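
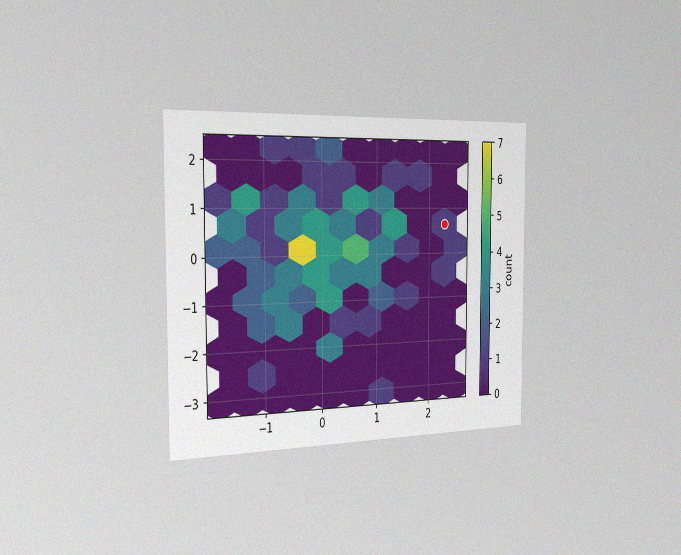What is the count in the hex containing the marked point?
The chart is viewed slightly from the left, with some photo noise. The marked hex reads 1 on the colorbar.

1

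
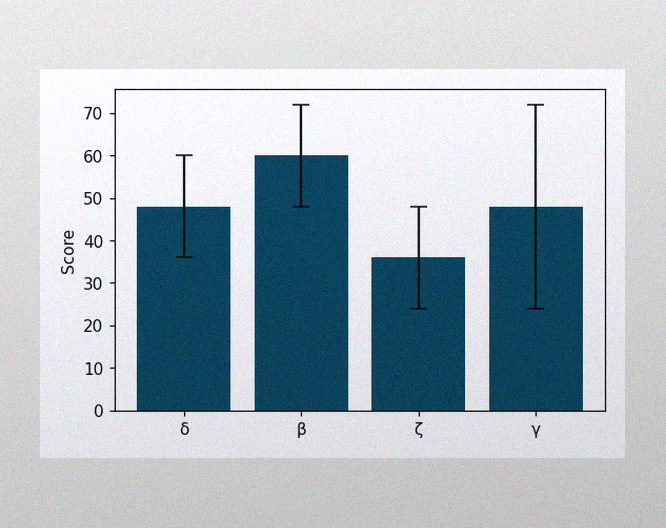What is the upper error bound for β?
72

The image has some photo noise and uneven lighting. The β bar's upper whisker reaches 72.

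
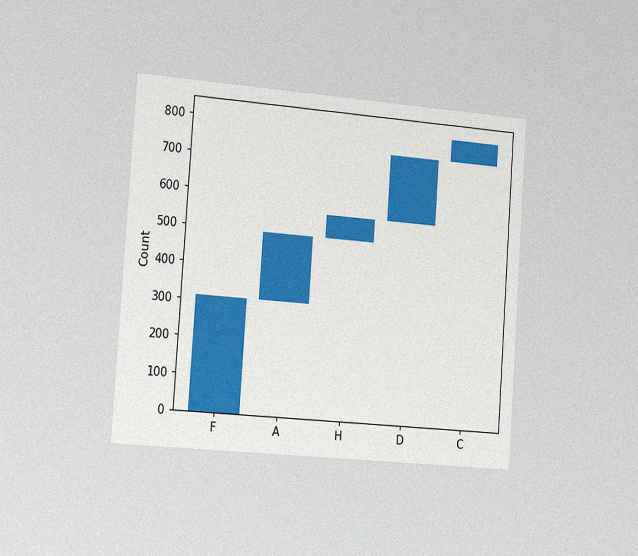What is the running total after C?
806

The chart is tilted about 4° clockwise and viewed slightly from the left, with some photo noise. After C the running total reaches 806.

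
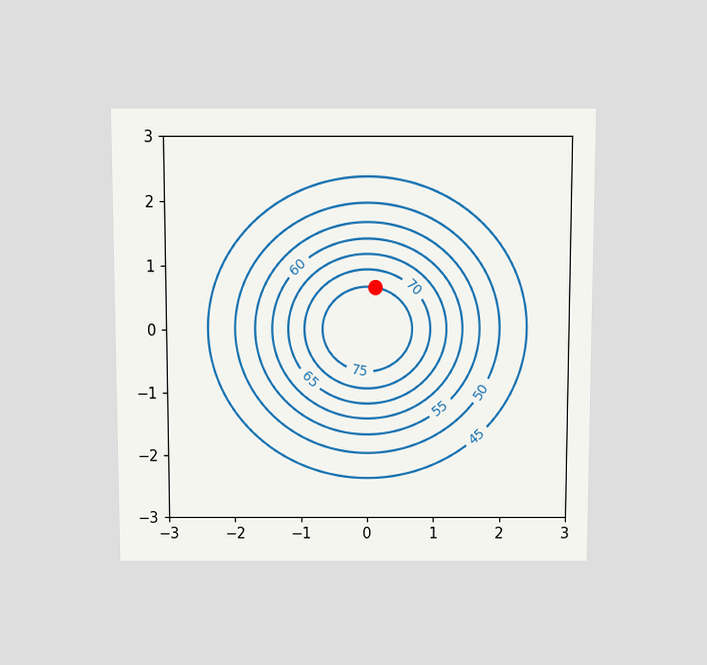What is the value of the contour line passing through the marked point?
The chart is viewed slightly from above. The marked point sits on the contour labelled 75.

75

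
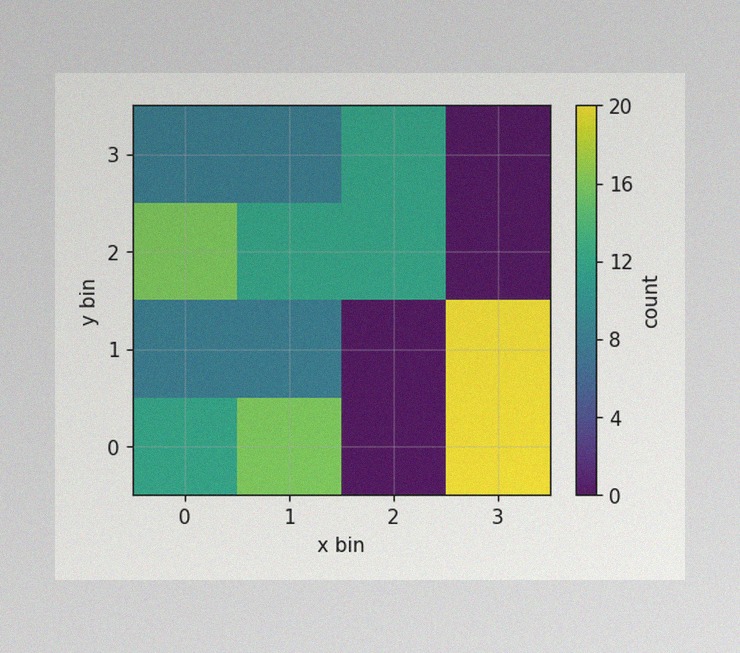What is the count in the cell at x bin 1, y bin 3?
8

The image has some photo noise and uneven lighting. Matching the cell (1, 3) against the colorbar gives 8.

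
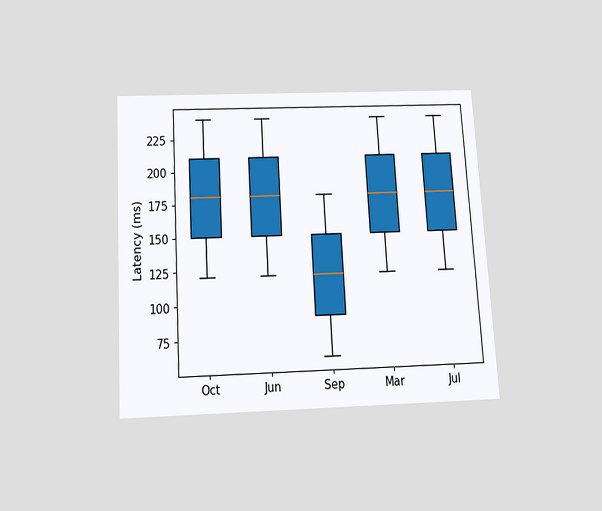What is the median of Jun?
The chart is tilted about 3° counter-clockwise and viewed slightly from below. The median line in the Jun box sits at 180ms.

180ms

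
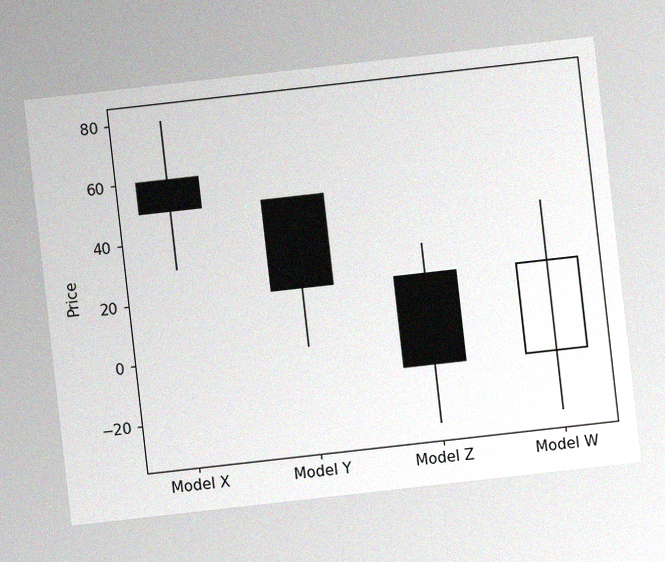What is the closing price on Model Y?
The chart is tilted about 6° counter-clockwise, with some photo noise. The Model Y candle closes at 20.

20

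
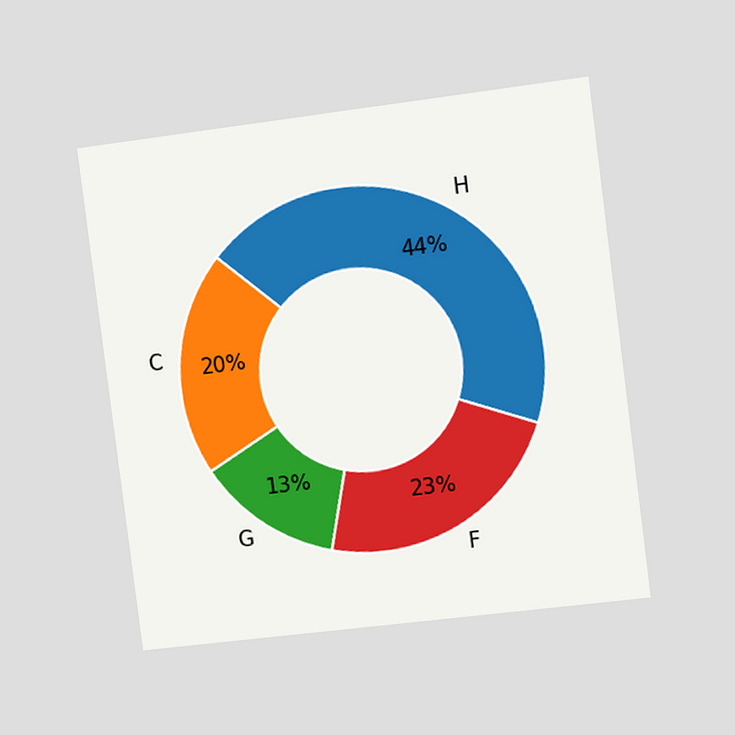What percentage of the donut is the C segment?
The chart is tilted about 7° counter-clockwise and viewed slightly from the right. The C segment takes up 20% of the ring.

20%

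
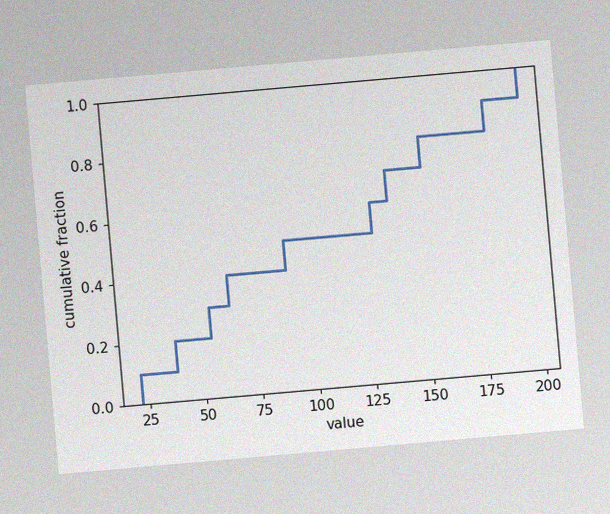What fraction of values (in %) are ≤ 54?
30%

The chart is tilted about 5° counter-clockwise, with some photo noise. At x=54 the ECDF step is at 30%.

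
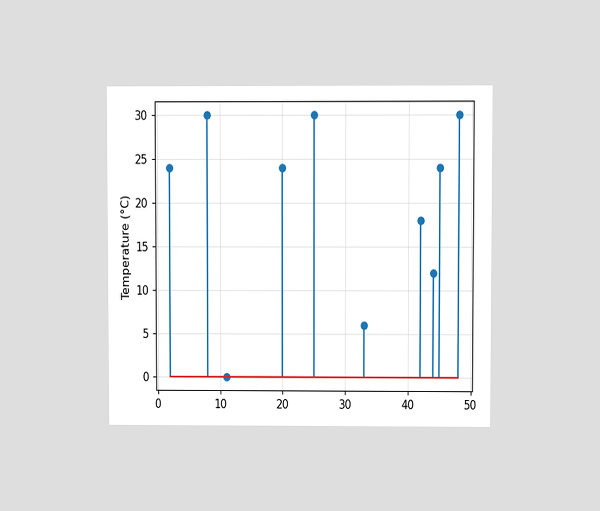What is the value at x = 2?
The chart is viewed at a slight angle. The stem at x=2 reaches 24°C.

24°C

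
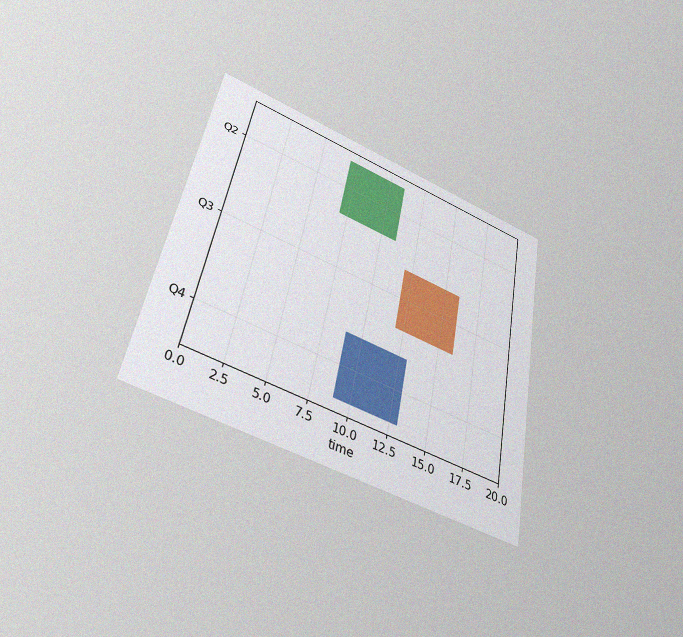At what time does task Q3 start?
The chart is tilted about 11° clockwise and viewed slightly from below, with some photo noise. The Q3 bar begins at t=12.

12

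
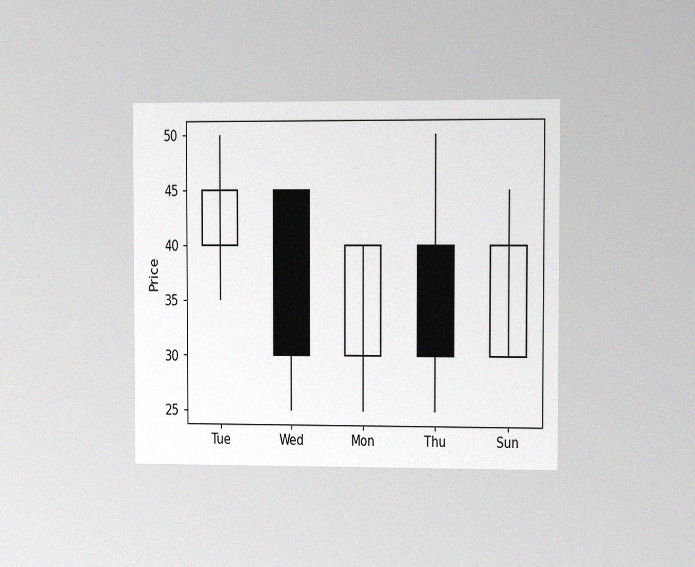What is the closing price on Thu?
The chart is viewed at a slight angle, with some photo noise. The Thu candle closes at 30.

30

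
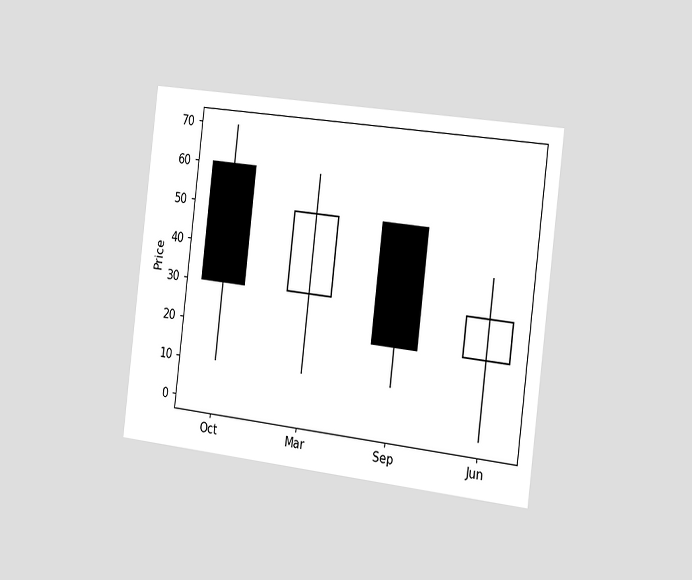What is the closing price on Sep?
20

The chart is tilted about 7° clockwise and viewed slightly from the right. The Sep candle closes at 20.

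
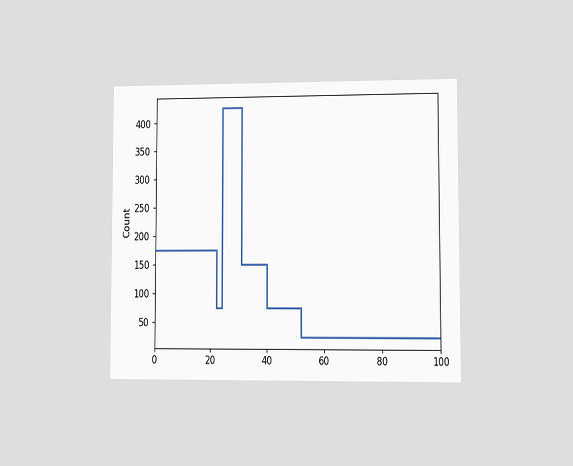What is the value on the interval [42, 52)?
75

The chart is viewed at a slight angle. On [42, 52) the step sits at 75.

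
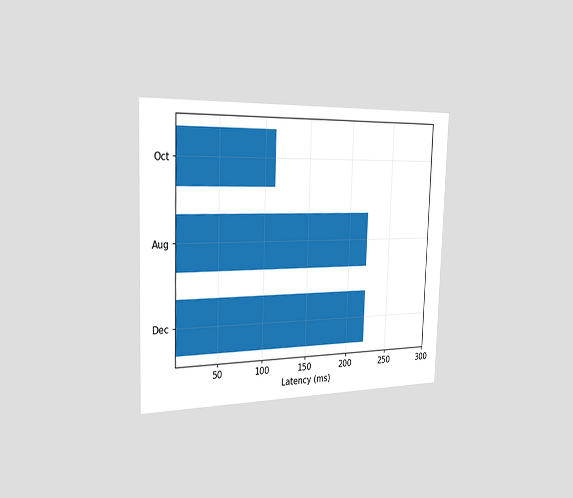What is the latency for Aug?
The chart is viewed slightly from the left. Reading along the chart's x-axis, the Aug bar reaches 222ms.

222ms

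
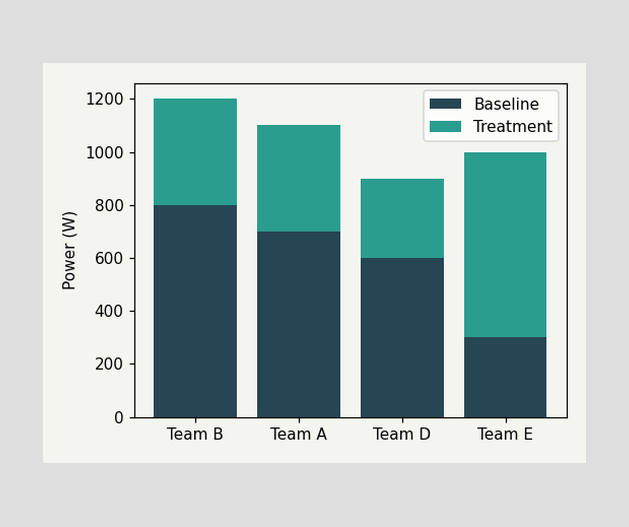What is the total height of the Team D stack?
900W

The Team D stack's top reaches 900W on the y-axis.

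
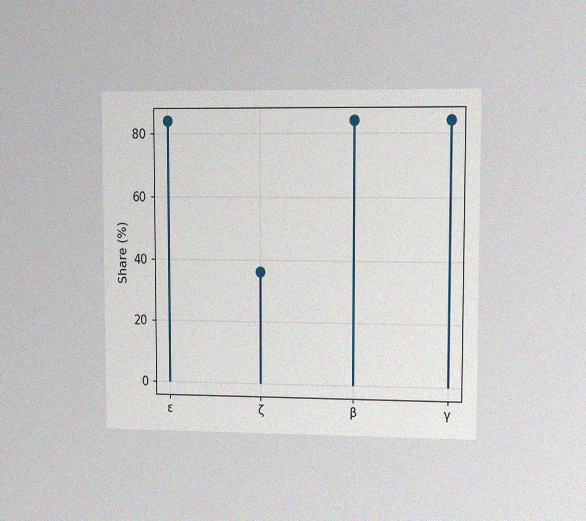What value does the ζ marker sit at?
36%

The chart is viewed at a slight angle, with some photo noise. The ζ marker sits at 36%.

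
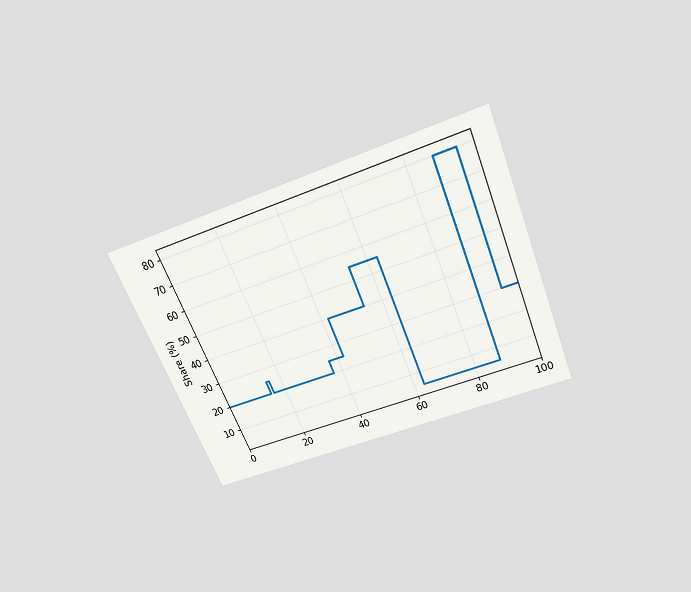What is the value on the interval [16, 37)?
20%

The chart is tilted about 22° counter-clockwise and viewed slightly from above. On [16, 37) the step sits at 20%.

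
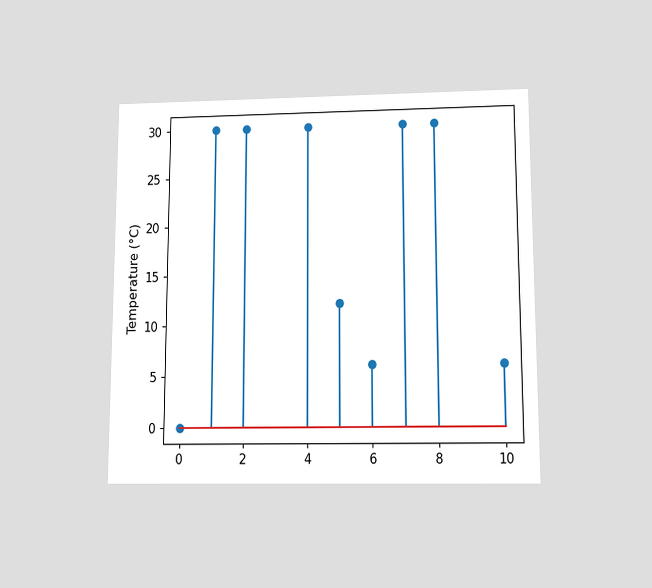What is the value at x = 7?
The chart is viewed slightly from below. The stem at x=7 reaches 30°C.

30°C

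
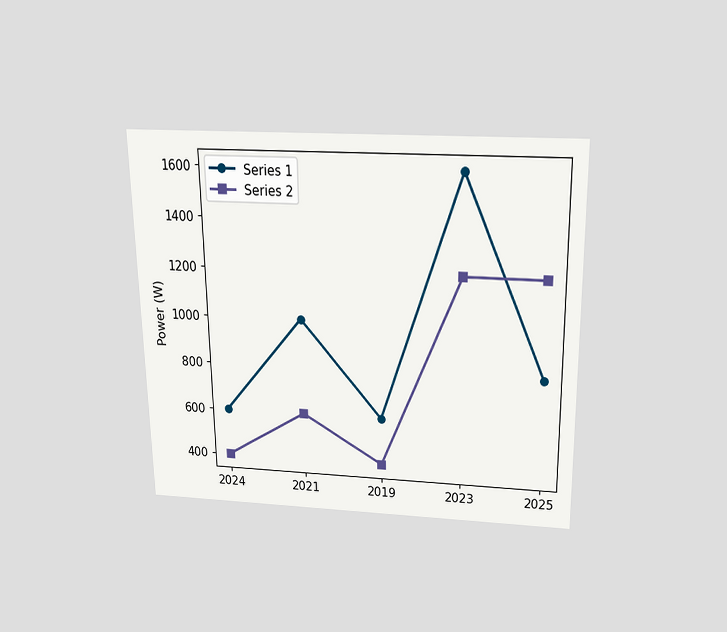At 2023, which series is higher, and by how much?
The chart is viewed slightly from above. At 2023, Series 1 sits above the other line by 400W.

Series 1, by 400W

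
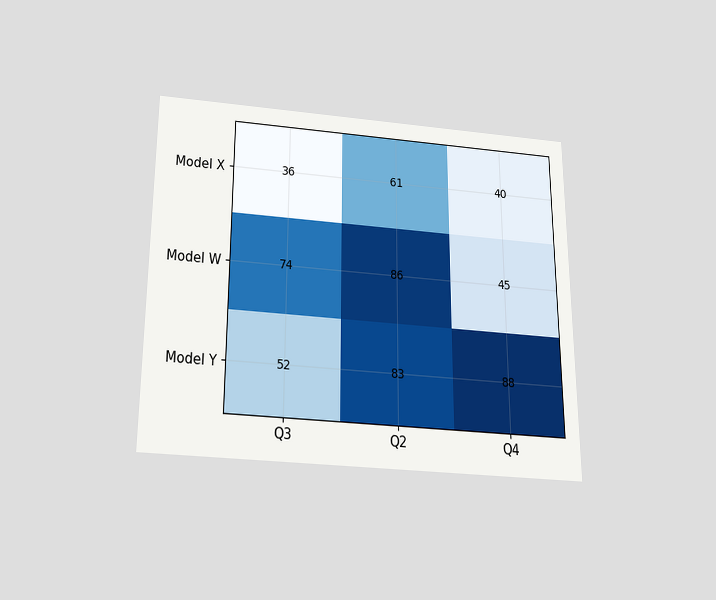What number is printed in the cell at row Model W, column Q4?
The chart is viewed slightly from below. The (Model W, Q4) cell reads 45.

45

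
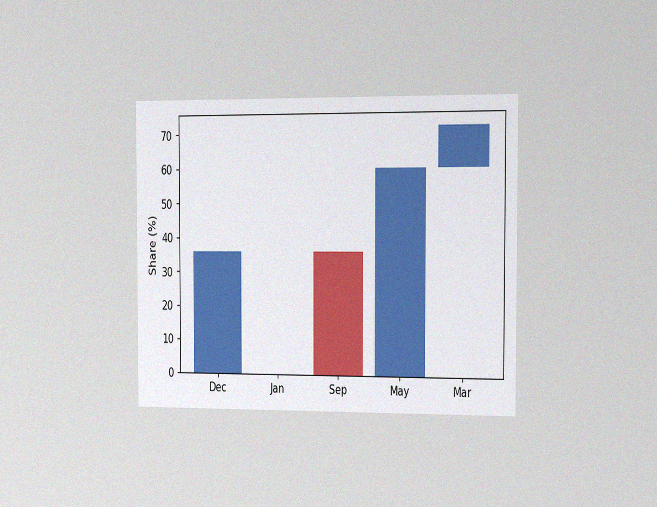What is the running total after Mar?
72%

The chart is viewed slightly from the right, with some photo noise. After Mar the running total reaches 72%.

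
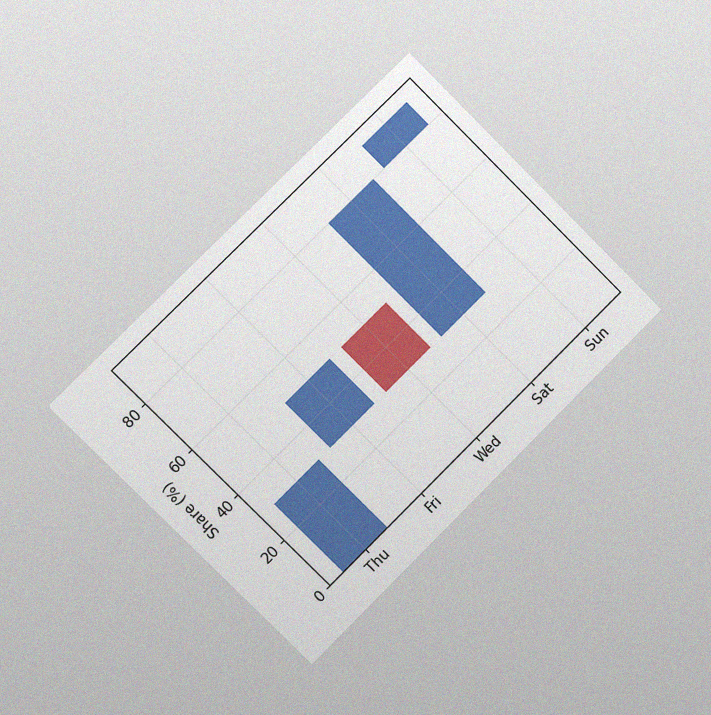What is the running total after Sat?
80%

The chart is tilted about 45° counter-clockwise and viewed slightly from the left, with some photo noise. After Sat the running total reaches 80%.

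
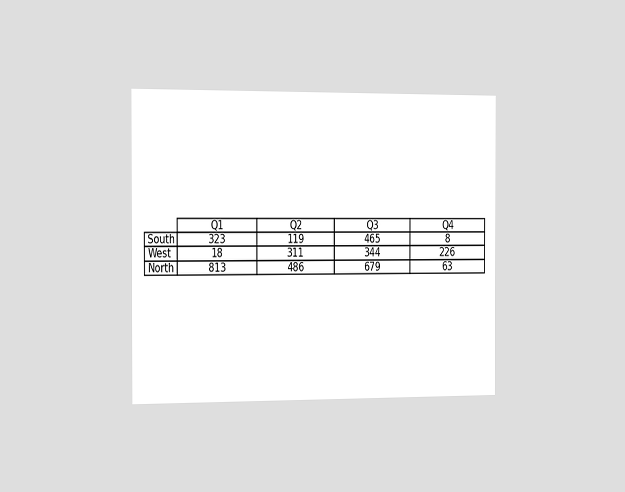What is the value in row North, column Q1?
813

The chart is viewed slightly from the left. The (North, Q1) cell reads 813.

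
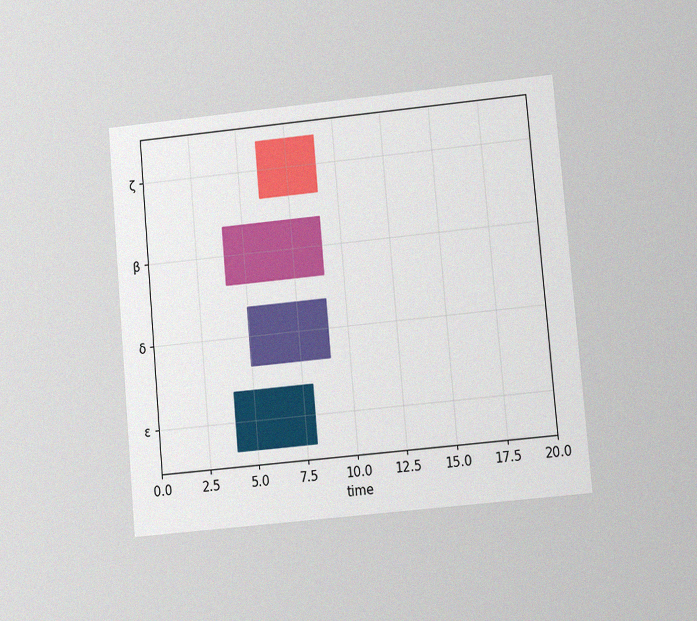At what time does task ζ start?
The chart is tilted about 5° counter-clockwise and viewed at a slight angle, with some photo noise. The ζ bar begins at t=6.

6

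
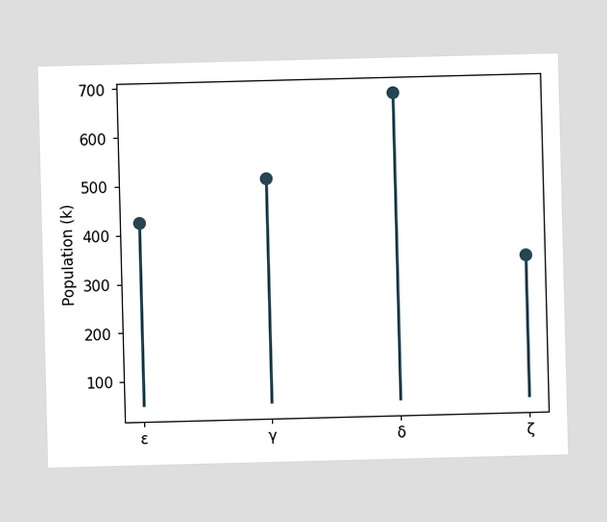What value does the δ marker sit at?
The δ marker sits at 680k.

680k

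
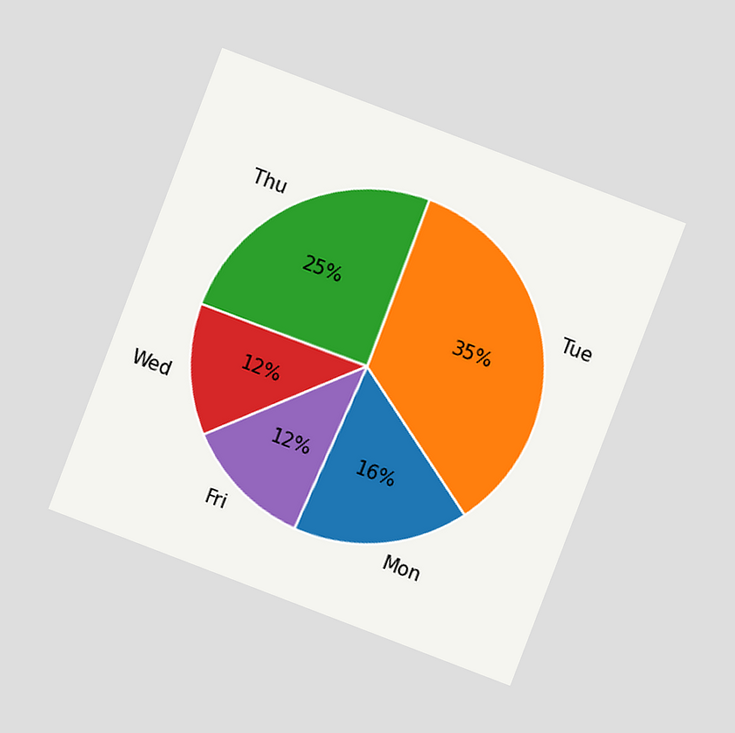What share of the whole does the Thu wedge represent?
The chart is tilted about 21° clockwise and viewed at a slight angle. The Thu slice takes up 25% of the pie.

25%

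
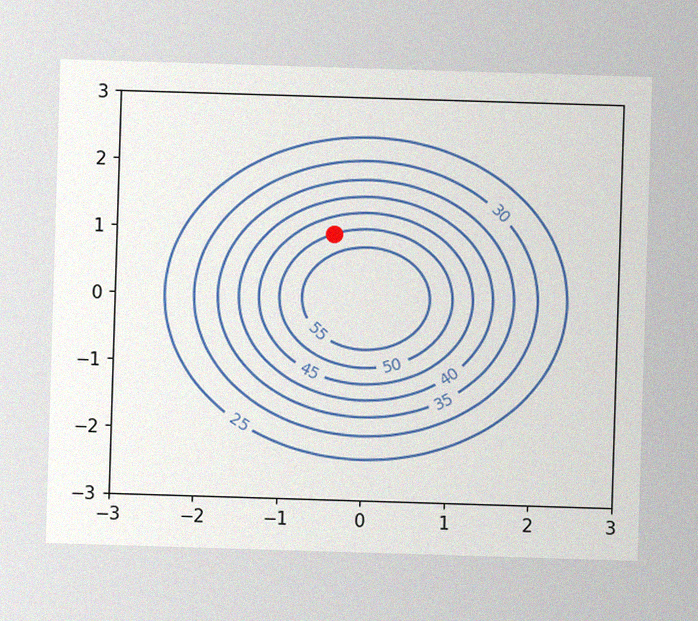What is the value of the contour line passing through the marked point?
The image has some photo noise and uneven lighting. The marked point sits on the contour labelled 50.

50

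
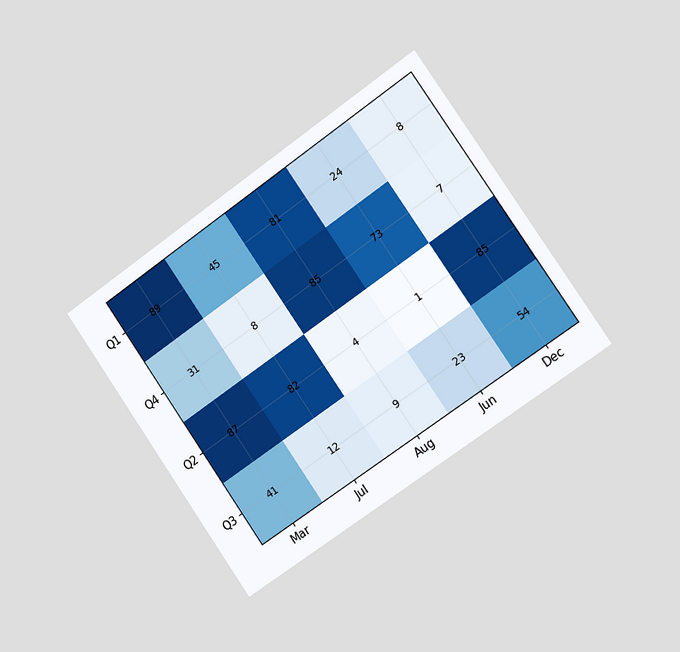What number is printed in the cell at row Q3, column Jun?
23

The chart is tilted about 35° counter-clockwise and viewed slightly from the right. The (Q3, Jun) cell reads 23.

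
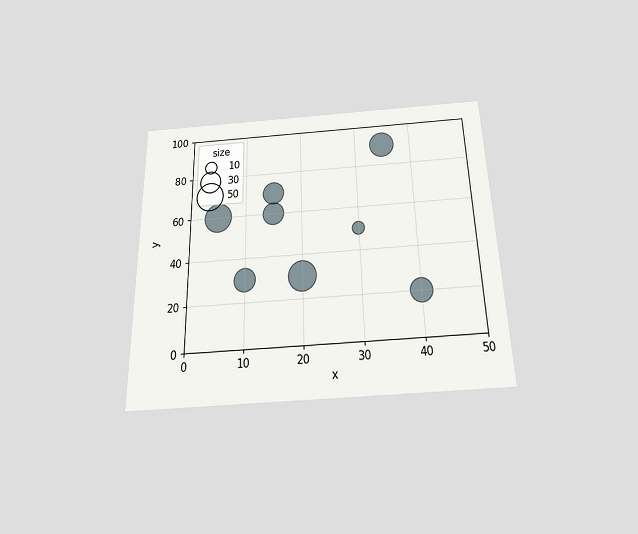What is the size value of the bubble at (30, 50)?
10

The chart is viewed slightly from below. Matching the bubble at (30, 50) against the size legend gives 10.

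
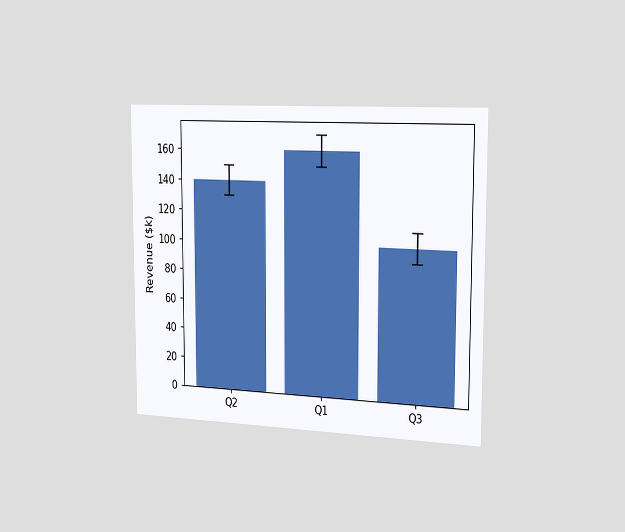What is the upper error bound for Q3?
$110k

The chart is viewed slightly from the right. The Q3 bar's upper whisker reaches $110k.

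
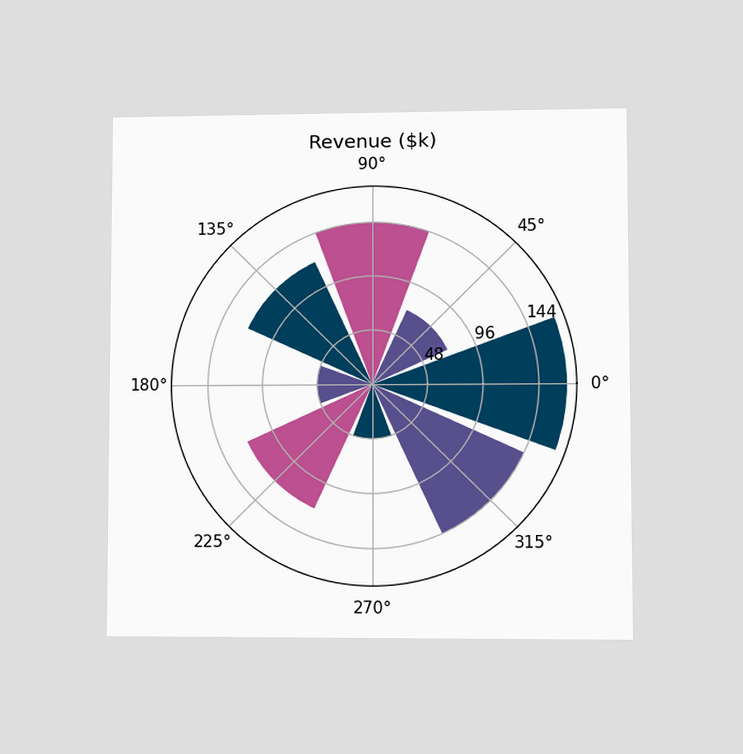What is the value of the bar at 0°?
$168k

The chart is viewed at a slight angle. The bar at 0° reaches $168k on the radial axis.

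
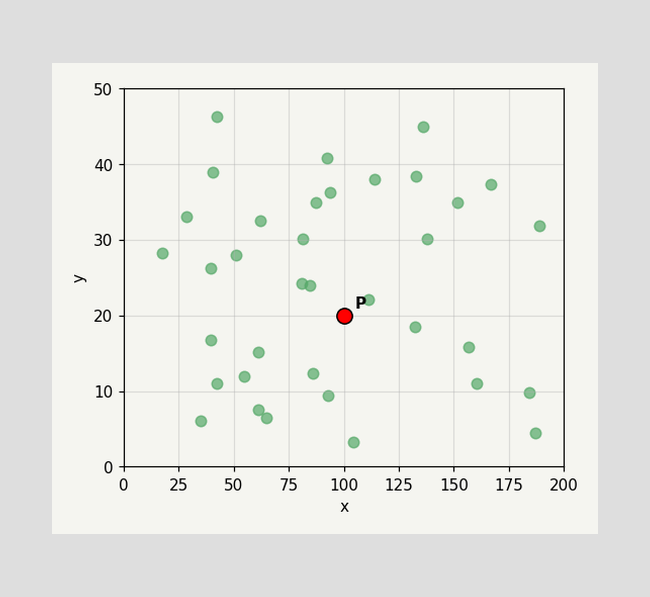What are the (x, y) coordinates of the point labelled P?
Following the gridlines from P to each axis, P sits at (100, 20).

(100, 20)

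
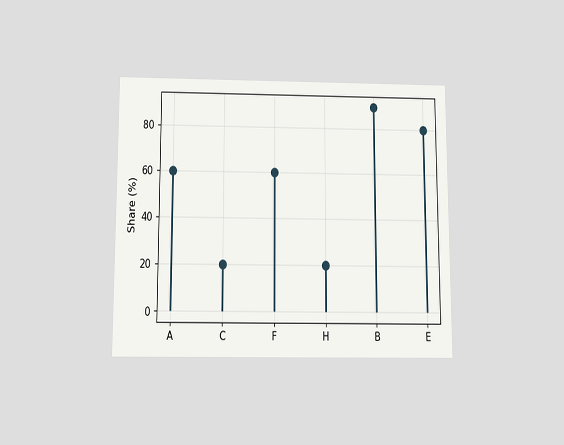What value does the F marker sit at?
60%

The chart is viewed slightly from below. The F marker sits at 60%.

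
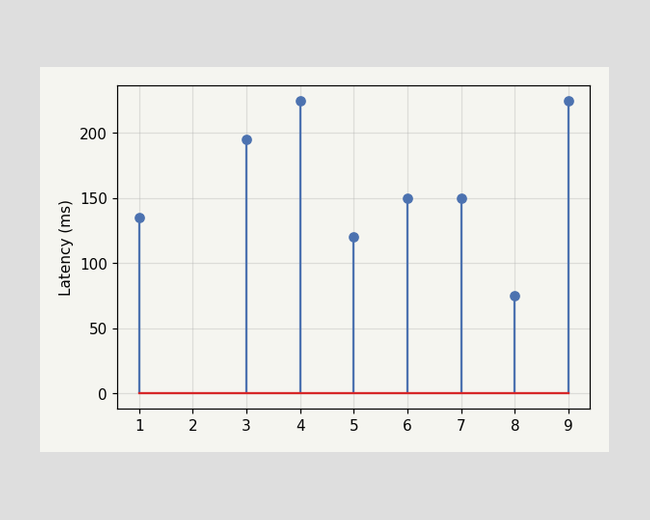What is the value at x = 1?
135ms

The stem at x=1 reaches 135ms.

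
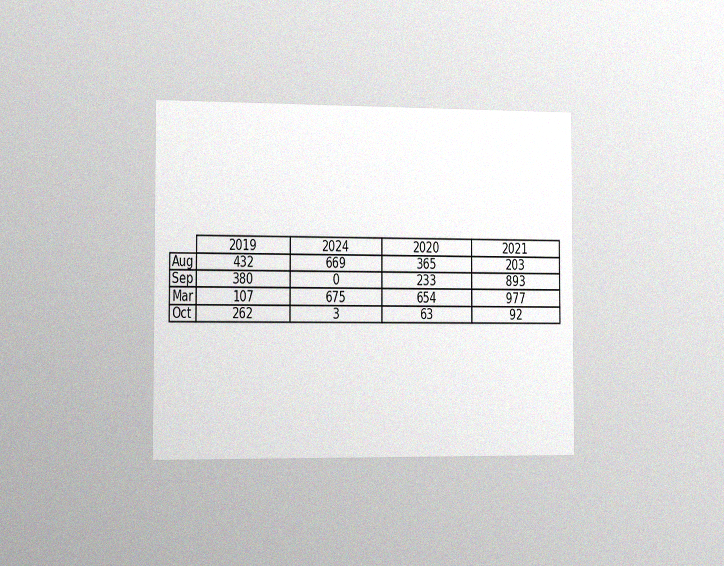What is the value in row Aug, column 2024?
The chart is viewed slightly from the left, with some photo noise. The (Aug, 2024) cell reads 669.

669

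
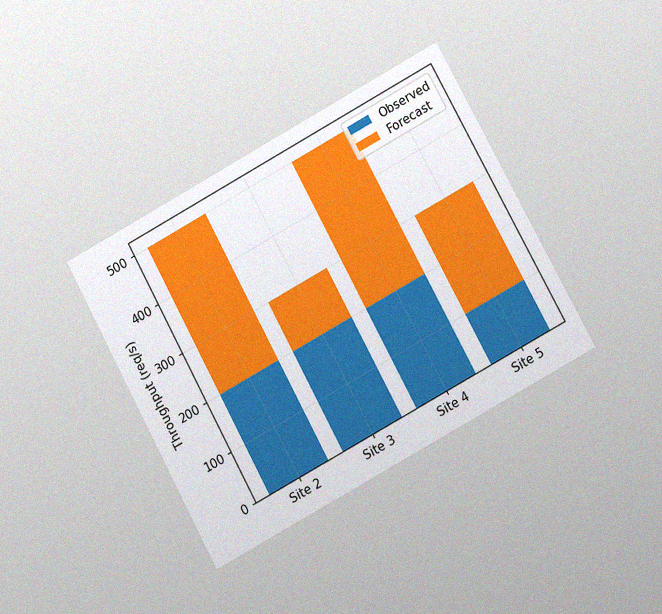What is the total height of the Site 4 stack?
500req/s

The chart is tilted about 28° counter-clockwise and viewed at a slight angle, with some photo noise. The Site 4 stack's top reaches 500req/s on the y-axis.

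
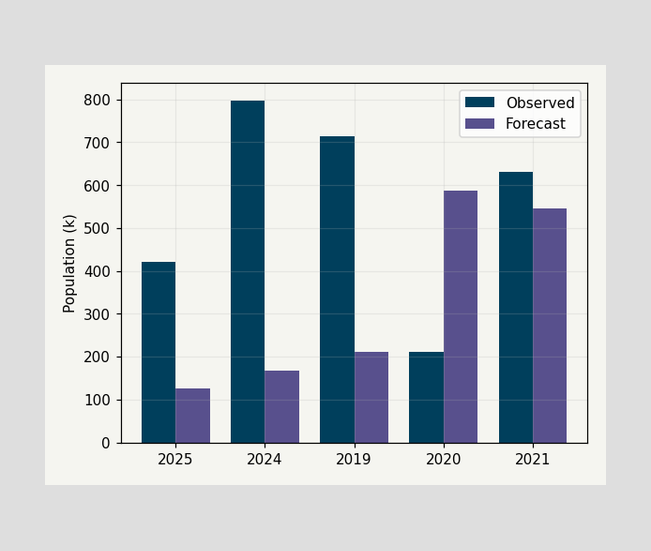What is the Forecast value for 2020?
The Forecast bar at 2020 reaches 588k on the y-axis.

588k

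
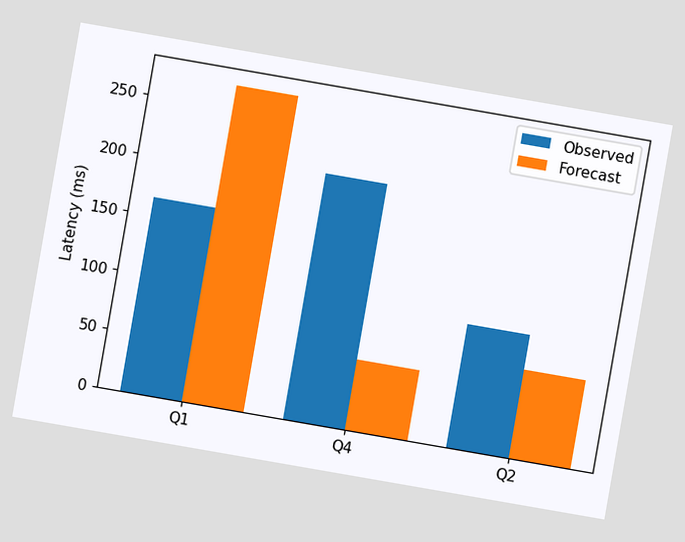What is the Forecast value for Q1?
270ms

The chart is tilted about 10° clockwise. The Forecast bar at Q1 reaches 270ms on the y-axis.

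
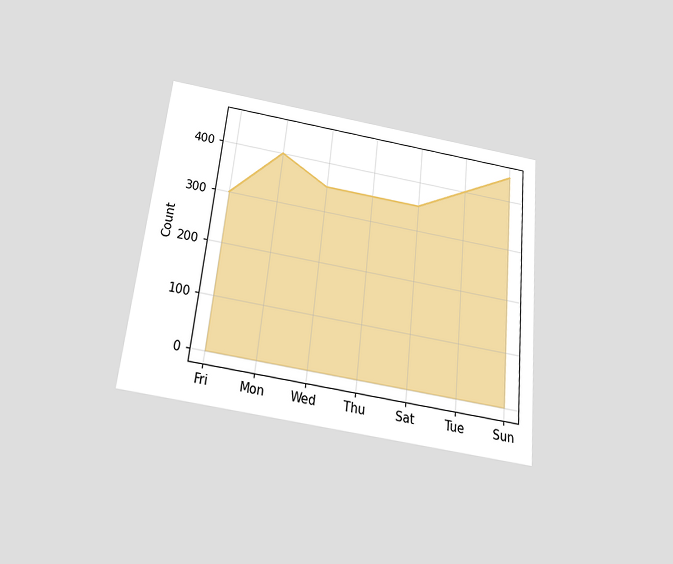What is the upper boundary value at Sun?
The chart is tilted about 6° clockwise and viewed slightly from below. At Sun the upper boundary is at 450.

450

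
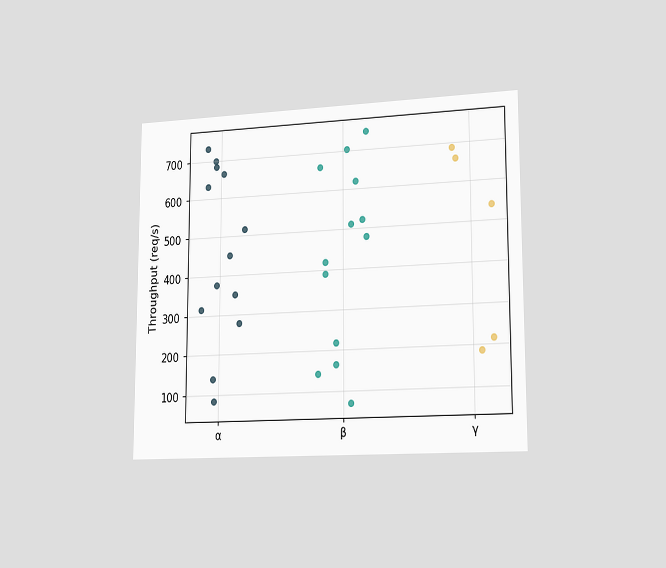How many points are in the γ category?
5

The chart is viewed slightly from the right. Counting the markers in the γ column gives 5.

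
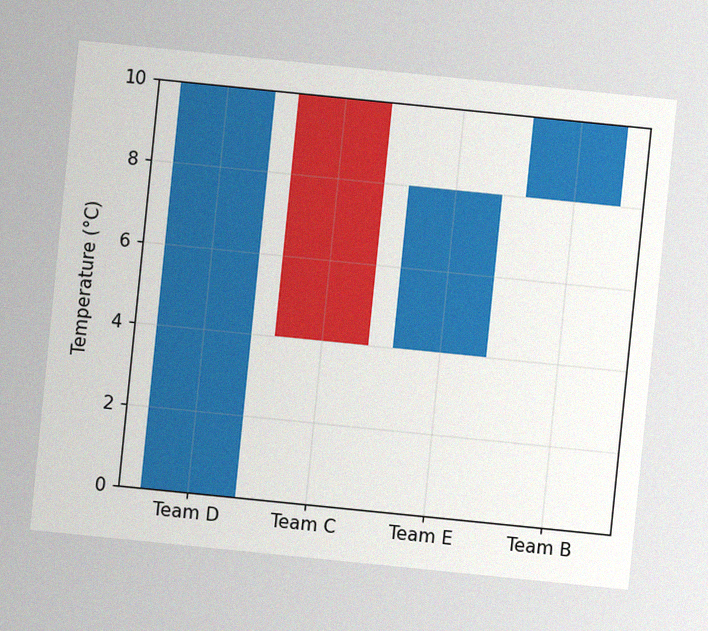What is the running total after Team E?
The chart is tilted about 6° clockwise, with some photo noise. After Team E the running total reaches 8°C.

8°C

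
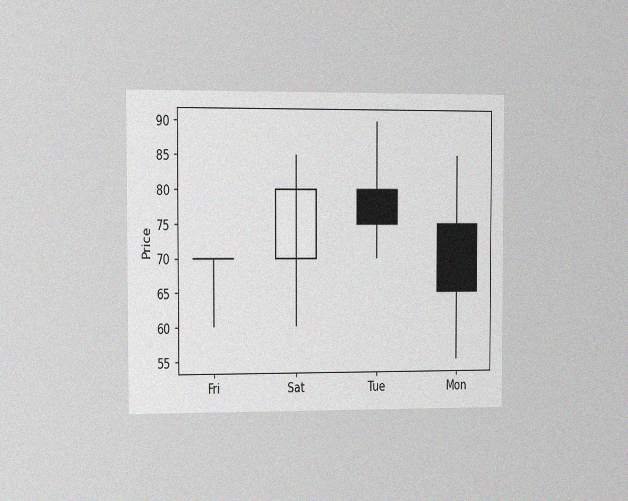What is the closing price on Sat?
The chart is viewed at a slight angle, with some photo noise. The Sat candle closes at 80.

80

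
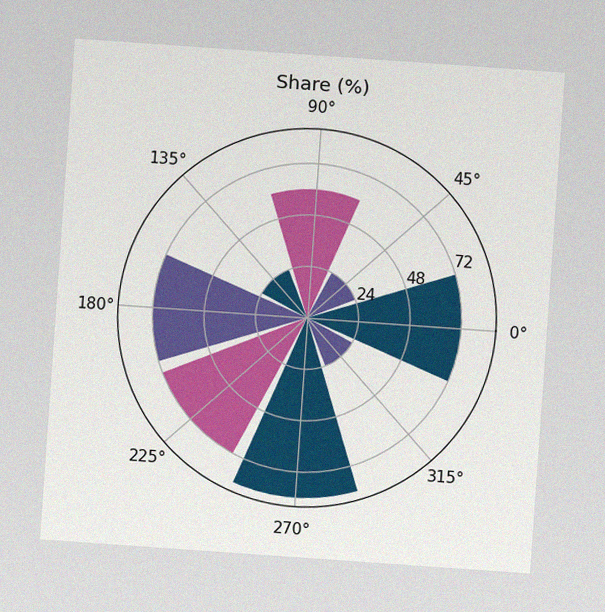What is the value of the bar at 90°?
The chart is tilted about 4° clockwise, with some photo noise. The bar at 90° reaches 60% on the radial axis.

60%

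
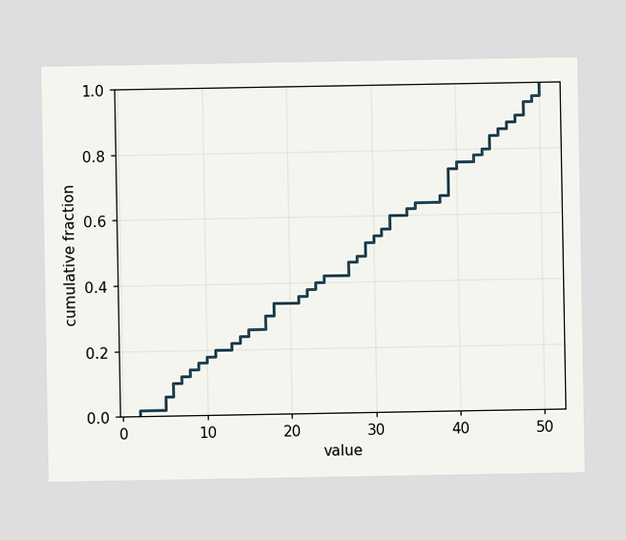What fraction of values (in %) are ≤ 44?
84%

At x=44 the ECDF step is at 84%.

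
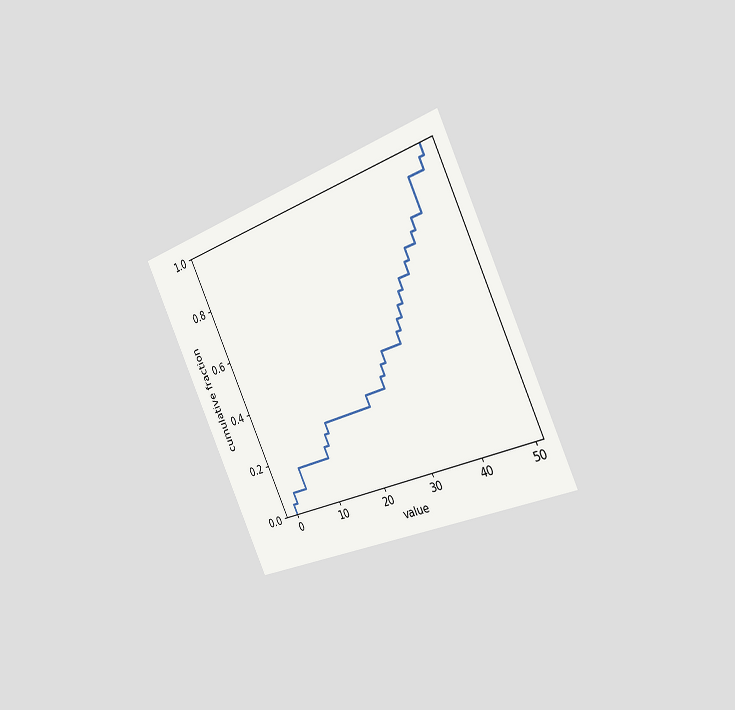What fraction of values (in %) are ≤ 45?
The chart is tilted about 25° counter-clockwise and viewed slightly from the right. At x=45 the ECDF step is at 92%.

92%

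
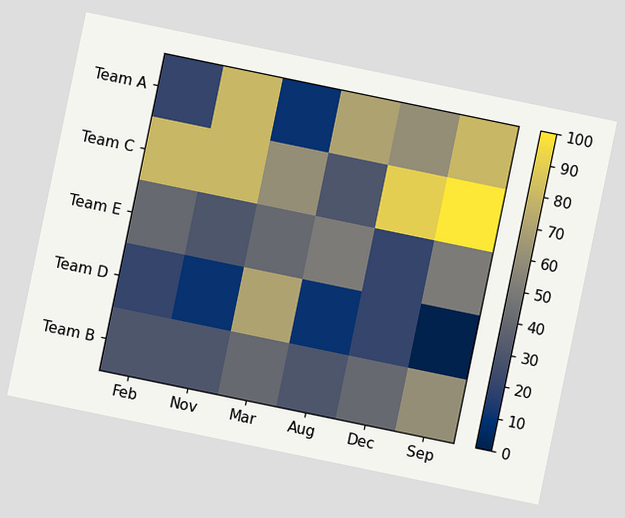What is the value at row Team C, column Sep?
100

The chart is tilted about 12° clockwise. Matching cell (Team C, Sep) against the colorbar gives 100.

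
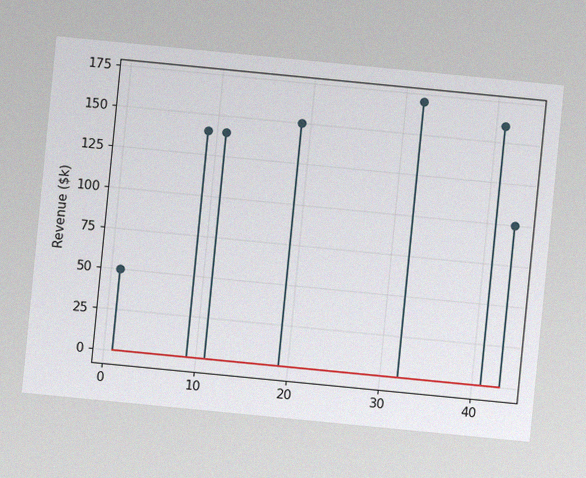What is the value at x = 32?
The chart is tilted about 6° clockwise, with some photo noise. The stem at x=32 reaches $170k.

$170k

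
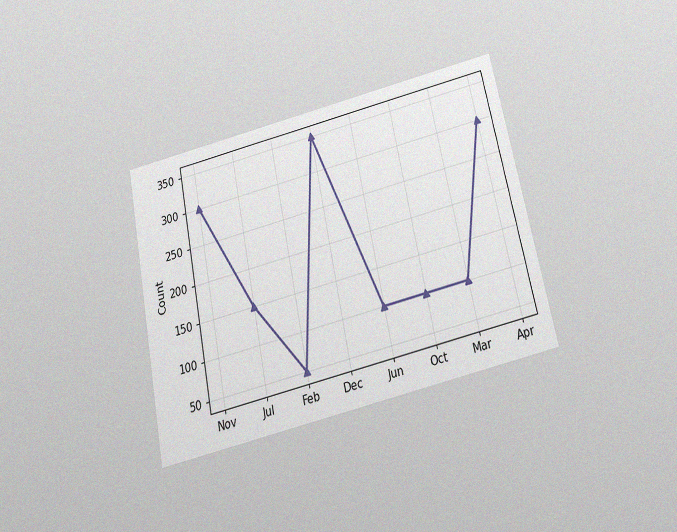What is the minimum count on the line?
50

The chart is tilted about 12° counter-clockwise and viewed slightly from below, with some photo noise. The lowest point is at Feb, and reading across to the y-axis gives 50.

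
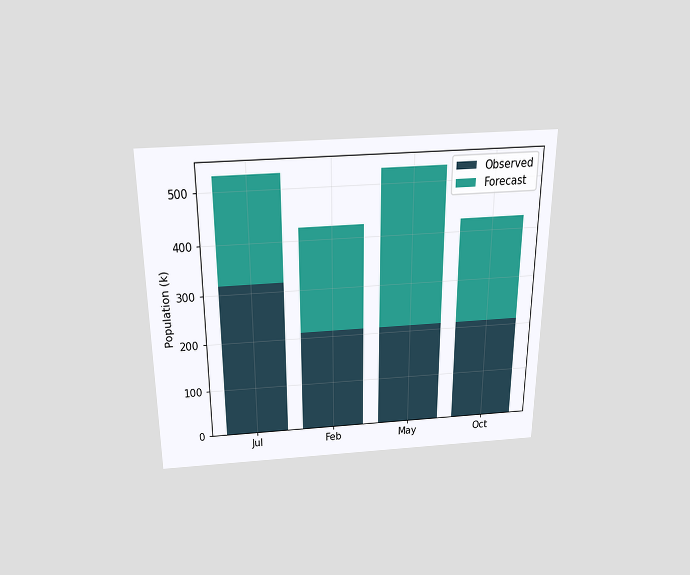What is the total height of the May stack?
The chart is viewed slightly from above. The May stack's top reaches 530k on the y-axis.

530k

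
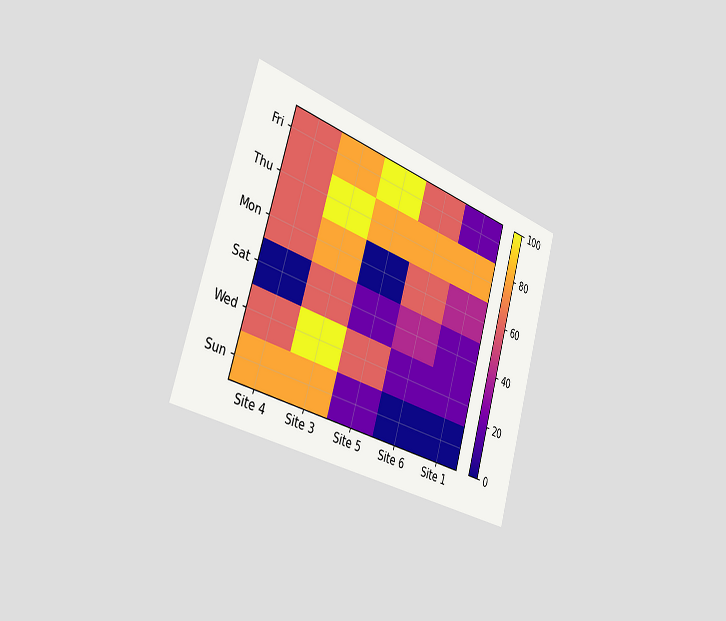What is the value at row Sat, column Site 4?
The chart is tilted about 17° clockwise and viewed slightly from the left. Matching cell (Sat, Site 4) against the colorbar gives 0.

0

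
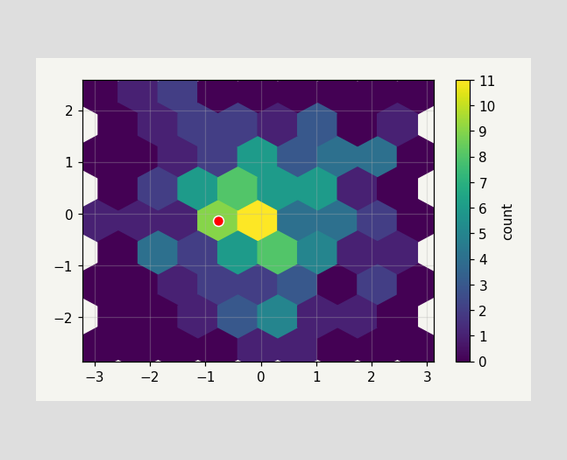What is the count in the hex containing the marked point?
9

The marked hex reads 9 on the colorbar.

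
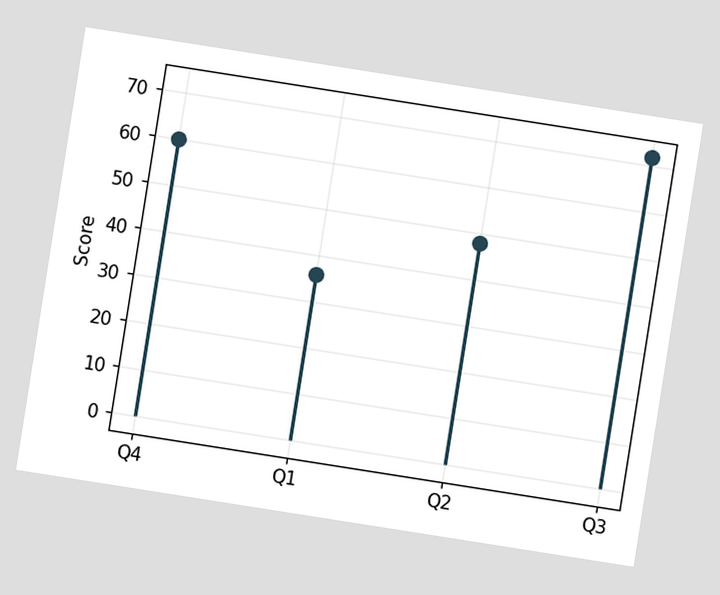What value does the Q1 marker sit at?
The chart is tilted about 9° clockwise. The Q1 marker sits at 36.

36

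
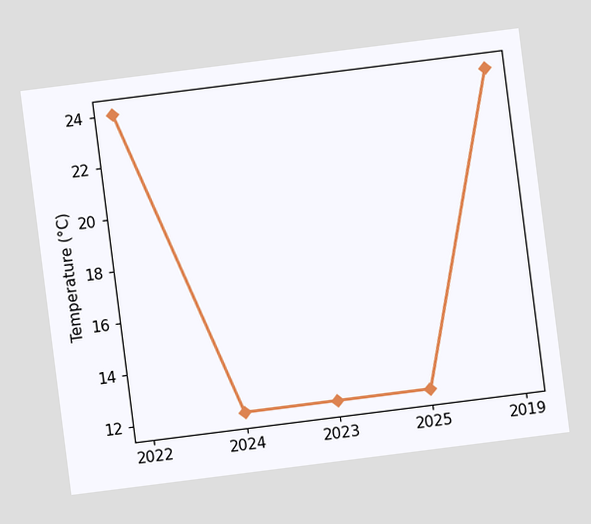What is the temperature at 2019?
The chart is tilted about 7° counter-clockwise. At 2019, the line is at 24°C.

24°C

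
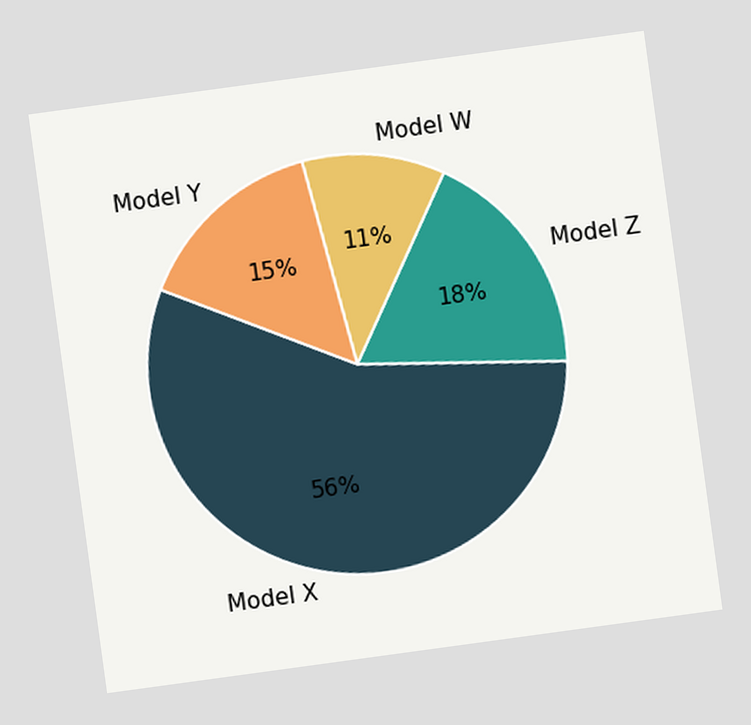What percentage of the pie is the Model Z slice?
The chart is tilted about 8° counter-clockwise. The Model Z slice takes up 18% of the pie.

18%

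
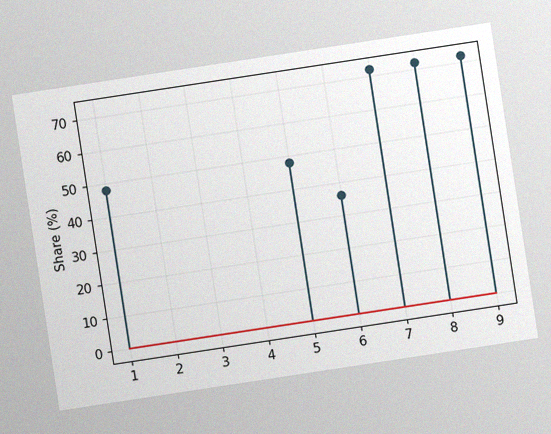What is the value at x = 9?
72%

The chart is tilted about 9° counter-clockwise, with some photo noise. The stem at x=9 reaches 72%.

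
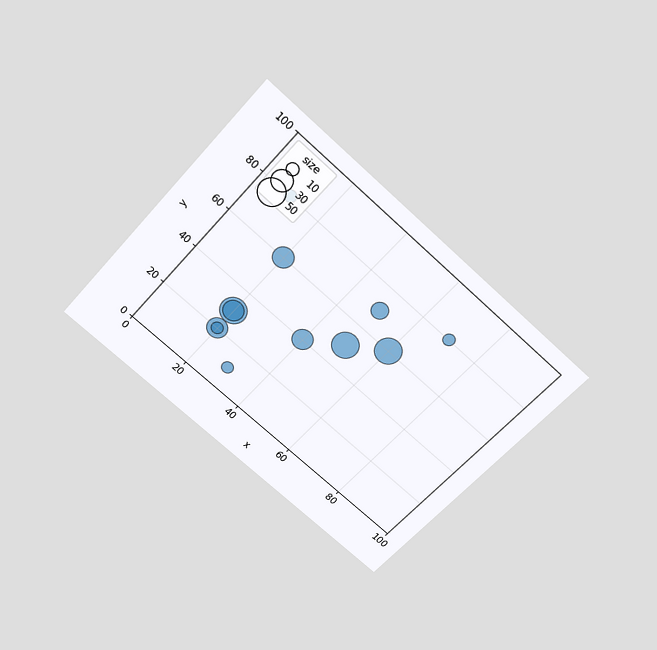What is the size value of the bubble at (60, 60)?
The chart is tilted about 42° clockwise and viewed slightly from above. Matching the bubble at (60, 60) against the size legend gives 50.

50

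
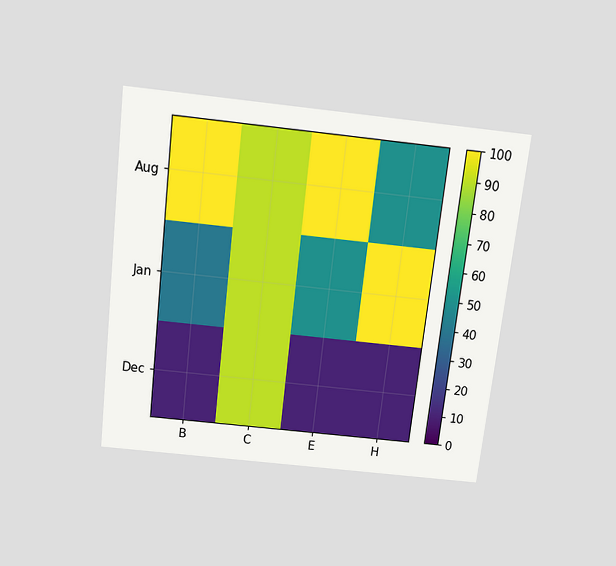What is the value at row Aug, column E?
The chart is tilted about 7° clockwise and viewed slightly from above. Matching cell (Aug, E) against the colorbar gives 100.

100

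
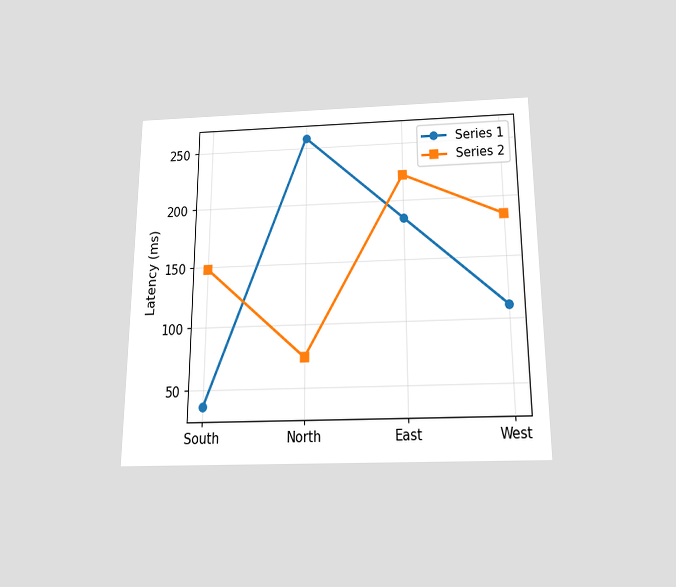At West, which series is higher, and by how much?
Series 2, by 74ms

The chart is viewed slightly from below. At West, Series 2 sits above the other line by 74ms.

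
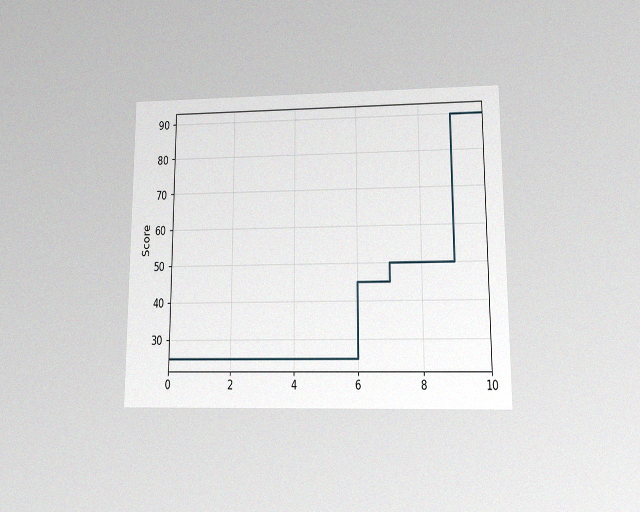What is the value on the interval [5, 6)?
25

The chart is viewed at a slight angle, with some photo noise. On [5, 6) the step sits at 25.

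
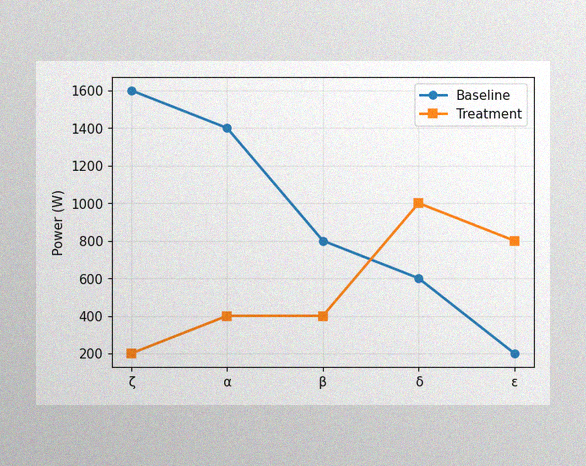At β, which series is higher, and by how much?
The image has some photo noise and uneven lighting. At β, Baseline sits above the other line by 400W.

Baseline, by 400W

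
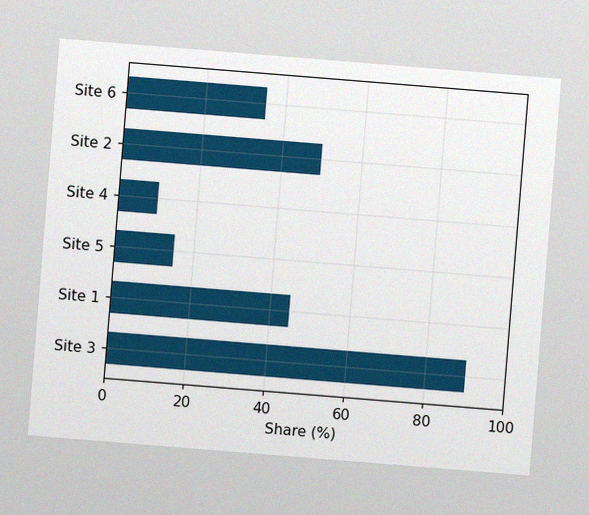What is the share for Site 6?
35%

The chart is tilted about 5° clockwise, with some photo noise. Reading along the chart's x-axis, the Site 6 bar reaches 35%.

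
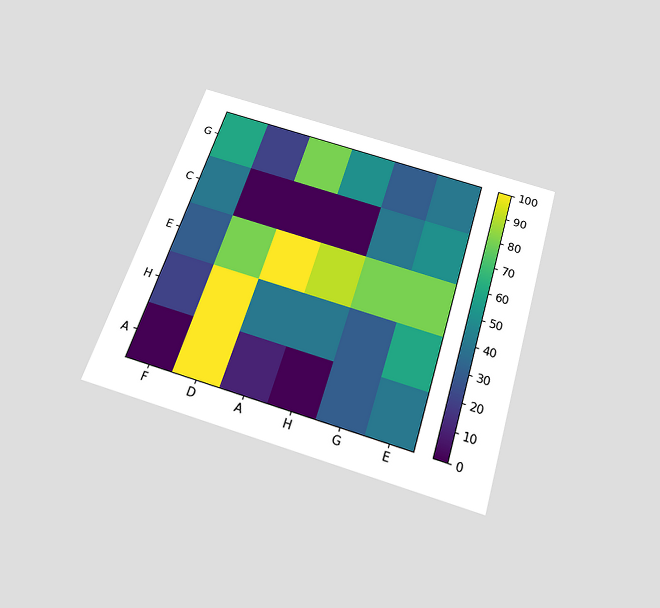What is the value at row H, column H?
40

The chart is tilted about 17° clockwise and viewed slightly from below. Matching cell (H, H) against the colorbar gives 40.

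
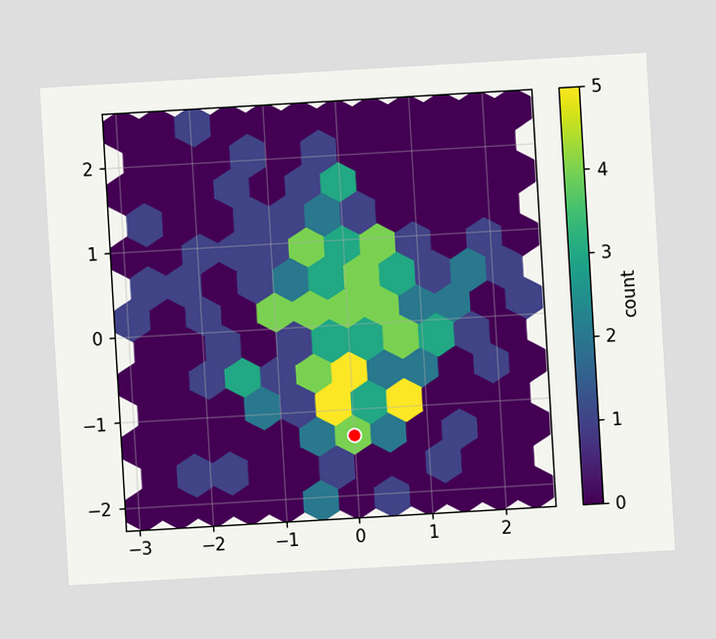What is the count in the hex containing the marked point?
4

The chart is tilted about 3° counter-clockwise. The marked hex reads 4 on the colorbar.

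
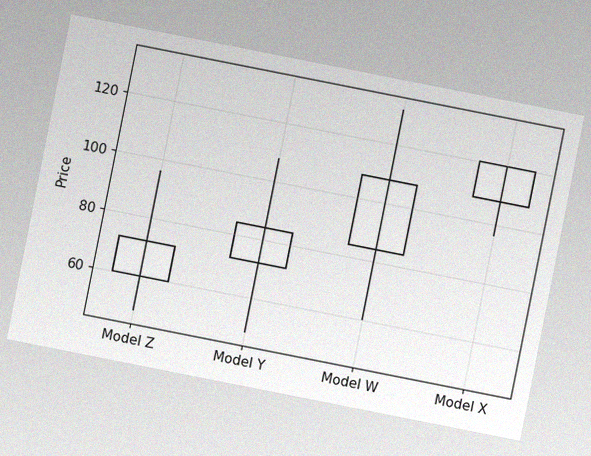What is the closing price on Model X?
120

The chart is tilted about 11° clockwise, with some photo noise. The Model X candle closes at 120.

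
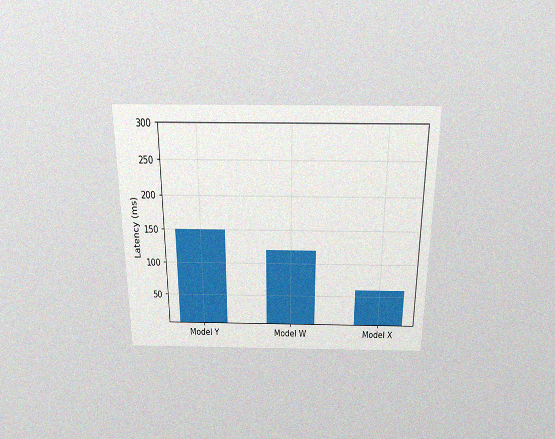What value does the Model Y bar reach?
The chart is viewed slightly from above, with some photo noise. Reading along the chart's y-axis, the Model Y bar reaches 150ms.

150ms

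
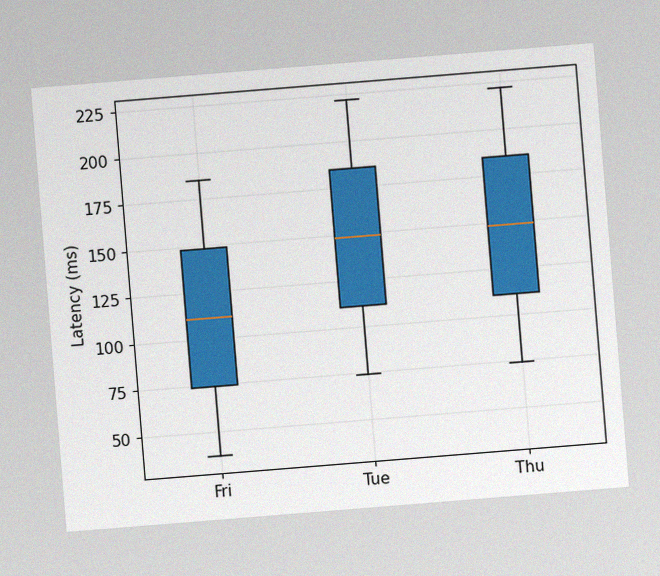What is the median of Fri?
The chart is tilted about 5° counter-clockwise, with some photo noise. The median line in the Fri box sits at 111ms.

111ms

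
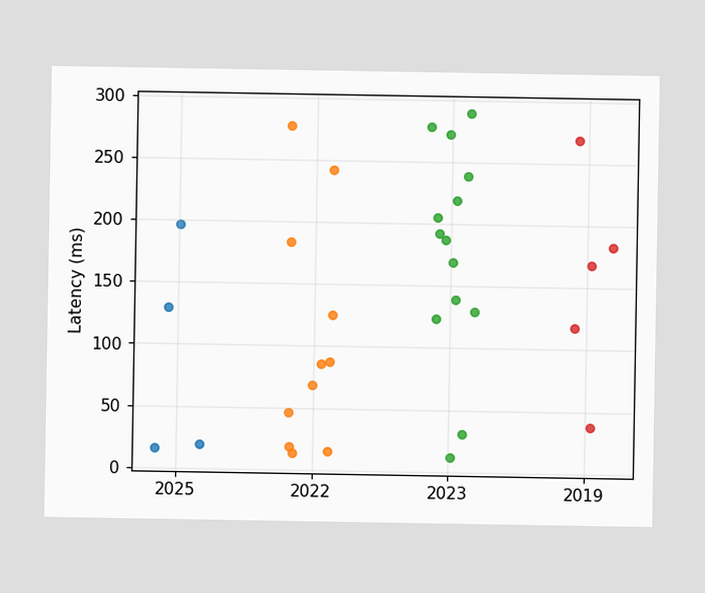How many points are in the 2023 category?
14

Counting the markers in the 2023 column gives 14.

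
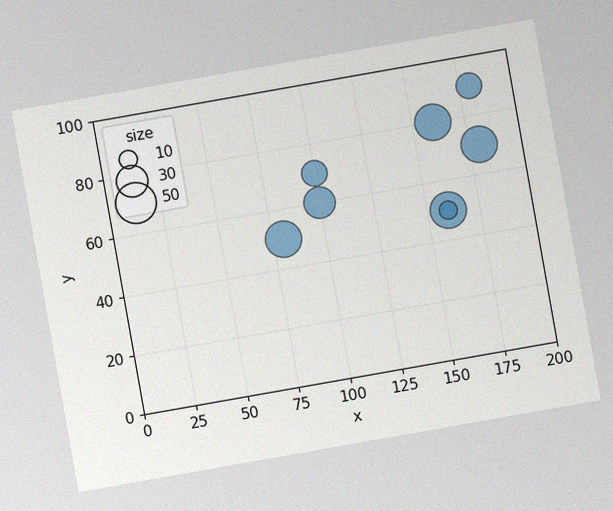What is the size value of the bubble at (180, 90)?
20

The chart is tilted about 10° counter-clockwise, with some photo noise. Matching the bubble at (180, 90) against the size legend gives 20.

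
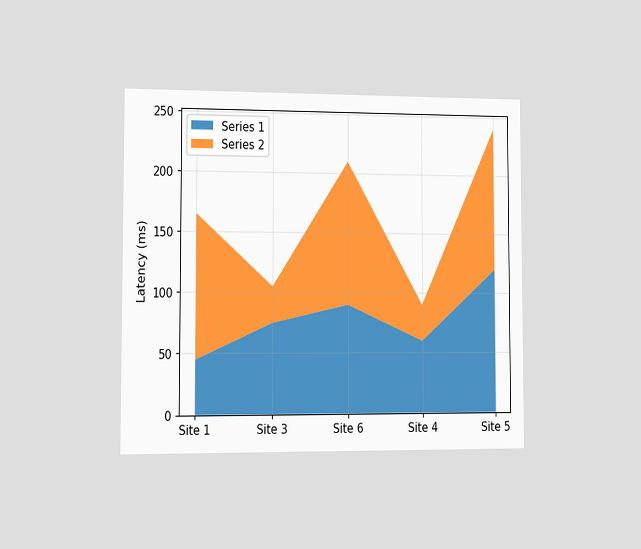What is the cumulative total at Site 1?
165ms

The chart is viewed slightly from the left. The stacked total at Site 1 reaches 165ms.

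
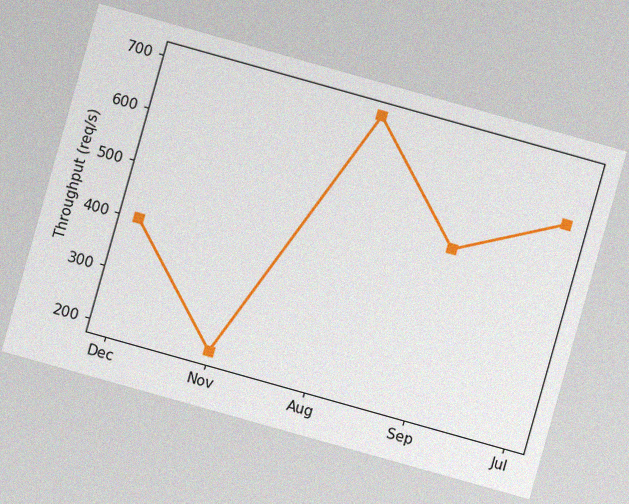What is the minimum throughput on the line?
The chart is tilted about 16° clockwise, with some photo noise. The lowest point is at Nov, and reading across to the y-axis gives 200req/s.

200req/s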